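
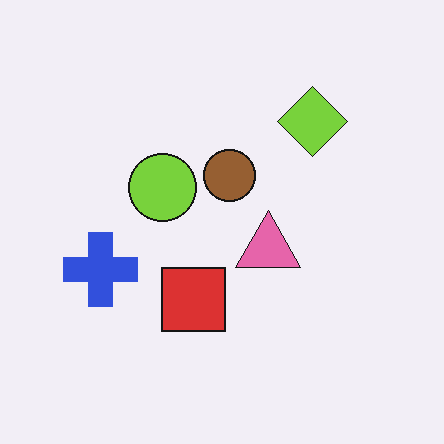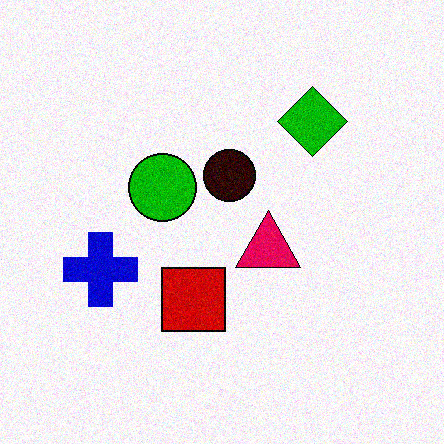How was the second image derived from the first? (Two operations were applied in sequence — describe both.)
It was boosted in contrast, then degraded with visible gaussian noise.

Tones are pushed away from mid-grey across the whole image — a global contrast change. Random speckle covers the whole image, including the flat background.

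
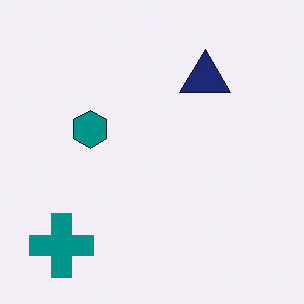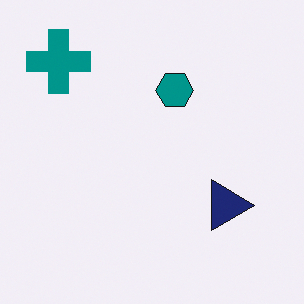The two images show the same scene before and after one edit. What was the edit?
The second image is the first rotated 90° clockwise.

The teal cross sits in the bottom-left of the first image and the top-left of the second — consistent with a whole-image 90° clockwise rotation.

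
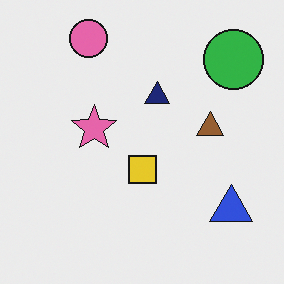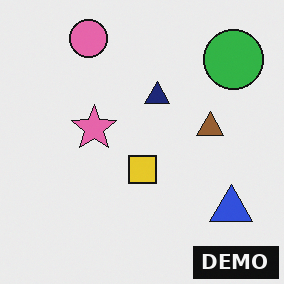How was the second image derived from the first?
It was watermarked with the text "DEMO" in the lower-right corner.

A dark label reading "DEMO" appears in the lower-right corner.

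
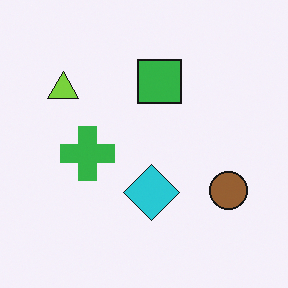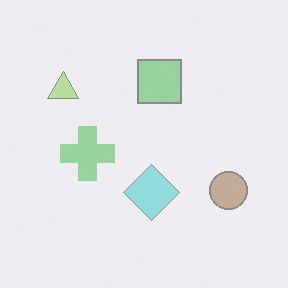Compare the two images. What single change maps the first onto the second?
Given much lower contrast.

Tones are pushed toward mid-grey across the whole image — a global contrast change.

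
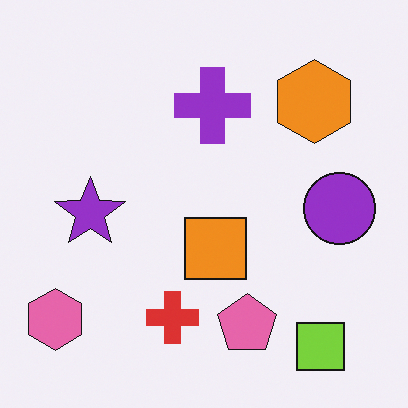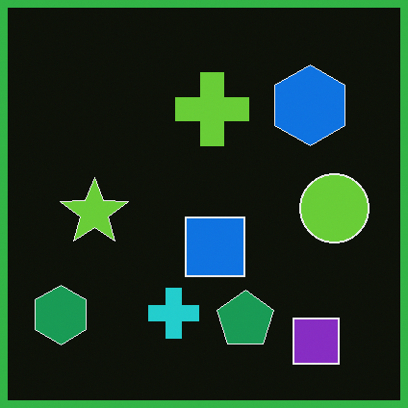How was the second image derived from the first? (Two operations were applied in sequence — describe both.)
This is the original image color-inverted (negative), then framed with a green border.

The light background has become dark and every shape's color is its complement — a photographic negative. A solid green frame runs around the edge of the second image, with the content slightly shrunk inside it.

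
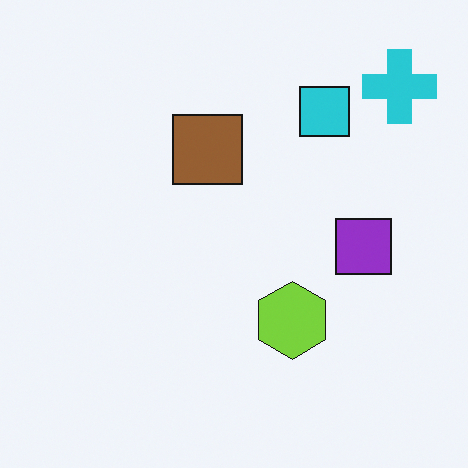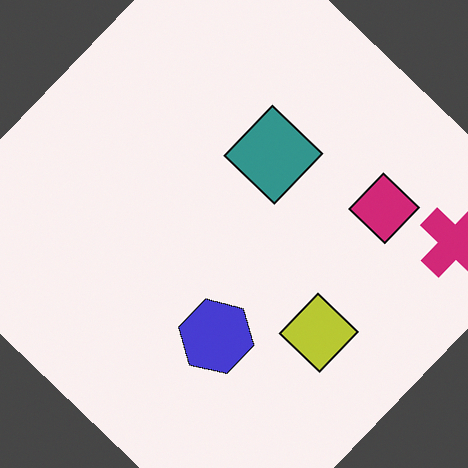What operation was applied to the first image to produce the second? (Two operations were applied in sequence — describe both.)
Rotated clockwise by a large amount — several tens of degrees, then hue-shifted through roughly a third of the color wheel.

Every shape is tilted by the same angle and the image corners show triangular fill wedges — a whole-image rotation by a non-right angle. Every shape's color has rotated by the same amount around the hue wheel — a uniform hue shift.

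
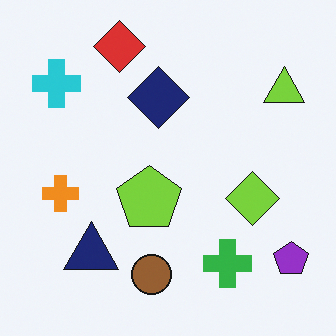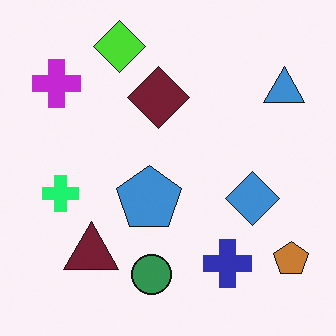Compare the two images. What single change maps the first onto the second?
The image was hue-shifted noticeably.

Every shape's color has rotated by the same amount around the hue wheel — a uniform hue shift.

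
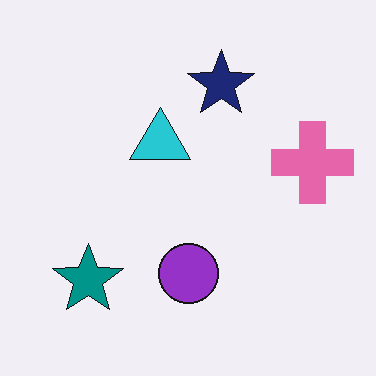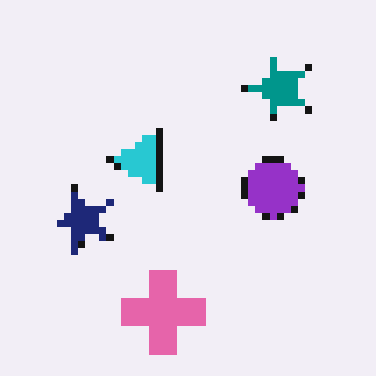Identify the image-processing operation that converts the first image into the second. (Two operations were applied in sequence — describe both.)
The second image is the first moderately pixelated, then transposed (reflected across the top-left ↔ bottom-right diagonal).

Shapes are reduced to large square blocks; fine edges and outlines are lost — a downscale-then-upscale (mosaic) effect. Shapes have swapped their row and column positions — what was in the top-right is now in the bottom-left — a diagonal reflection.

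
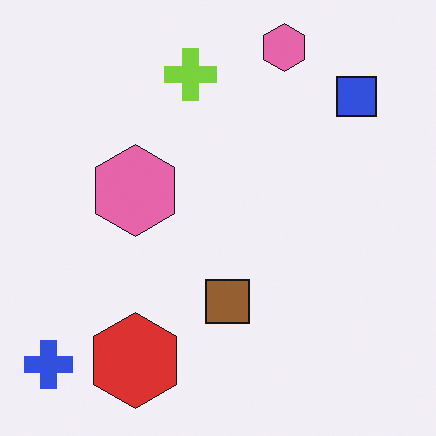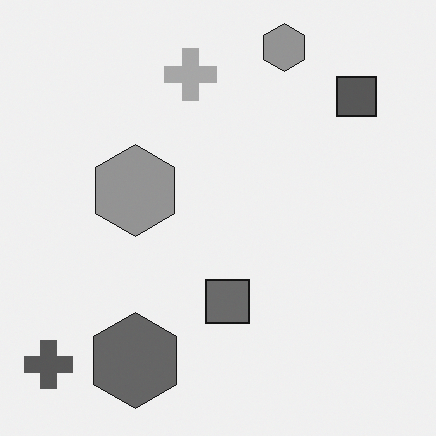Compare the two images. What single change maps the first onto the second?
This is the original image converted to grayscale.

All color is removed — every shape is now a shade of grey.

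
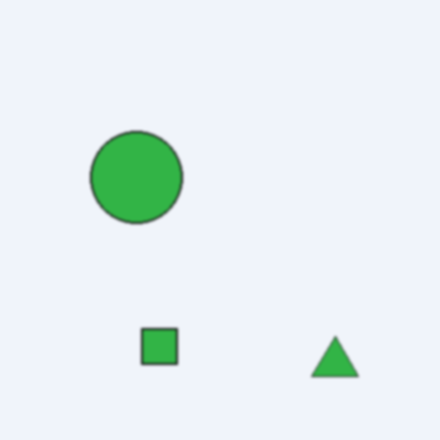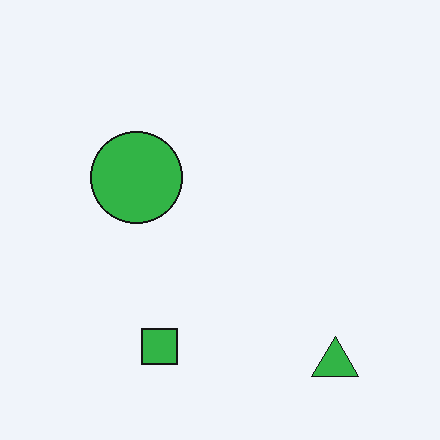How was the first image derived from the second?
The transformation is: given a subtle gaussian blur.

Shape edges and outlines are uniformly softened across the whole image.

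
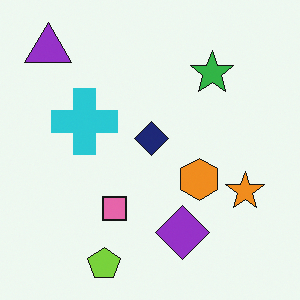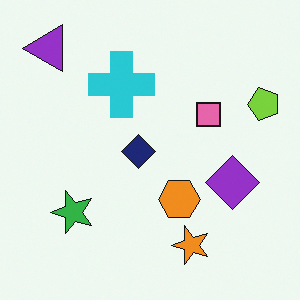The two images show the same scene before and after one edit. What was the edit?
The second image is the first transposed (reflected across the top-left ↔ bottom-right diagonal).

Shapes have swapped their row and column positions — what was in the top-right is now in the bottom-left — a diagonal reflection.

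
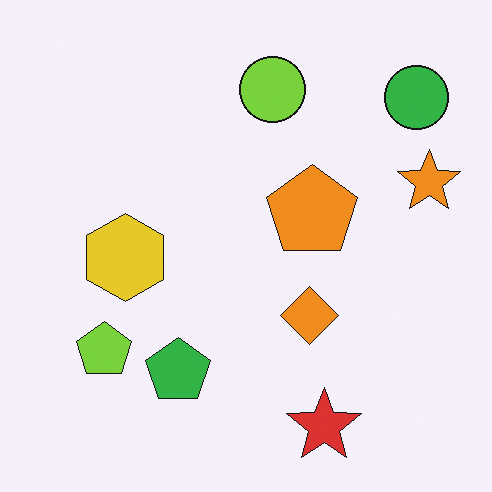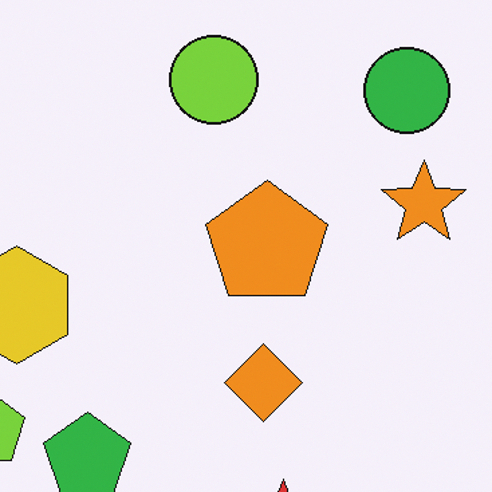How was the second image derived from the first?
Cropped slightly and scaled back up.

The visible shapes are larger and the field of view is narrower; shapes near the original edges may be partly or wholly outside the frame — a crop-and-rescale.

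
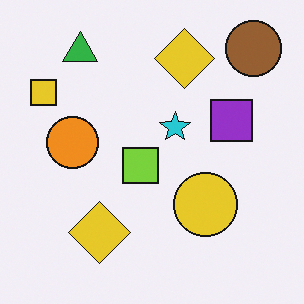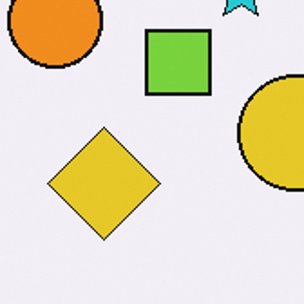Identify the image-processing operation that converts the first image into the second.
The transformation is: cropped tightly and scaled back up.

The visible shapes are larger and the field of view is narrower; shapes near the original edges may be partly or wholly outside the frame — a crop-and-rescale.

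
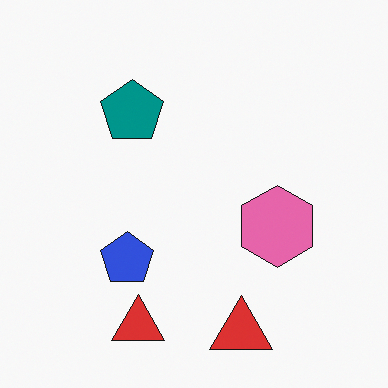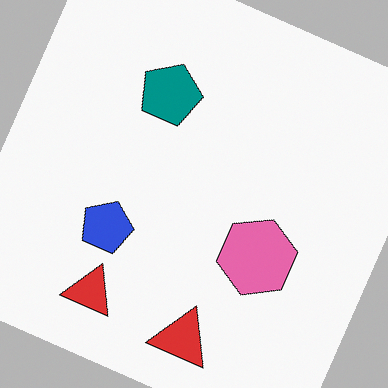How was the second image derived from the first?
It was rotated clockwise by a clearly visible amount.

Every shape is tilted by the same angle and the image corners show triangular fill wedges — a whole-image rotation by a non-right angle.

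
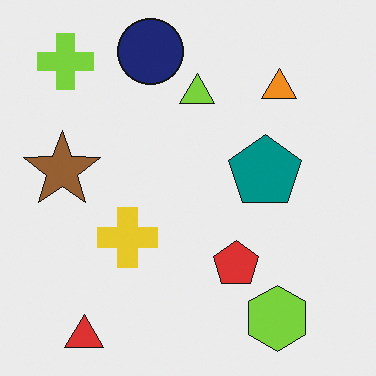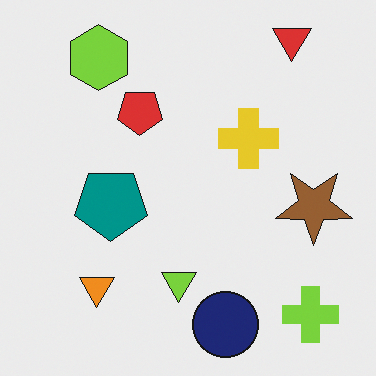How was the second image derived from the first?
It was rotated 180°.

The red triangle sits in the bottom-left of the first image and the top-right of the second — consistent with a whole-image 180° rotation.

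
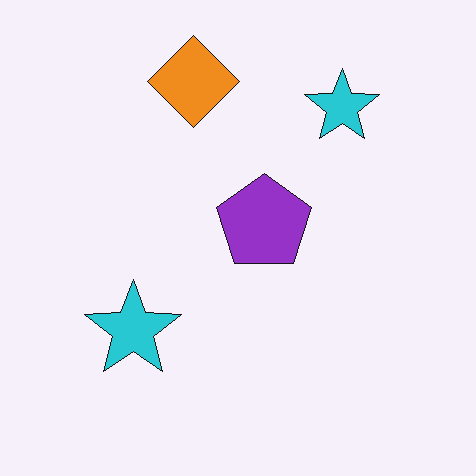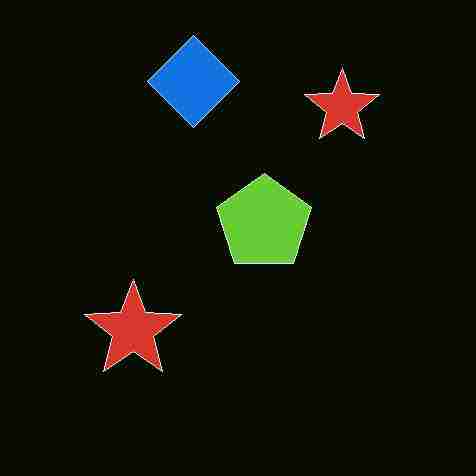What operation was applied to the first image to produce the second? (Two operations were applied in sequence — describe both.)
It was heavily JPEG-compressed with obvious blocking artifacts, then color-inverted (negative).

Blocky 8×8 compression artifacts appear around shape edges and the flat background shows ringing — characteristic JPEG degradation. The light background has become dark and every shape's color is its complement — a photographic negative.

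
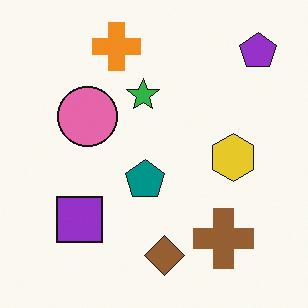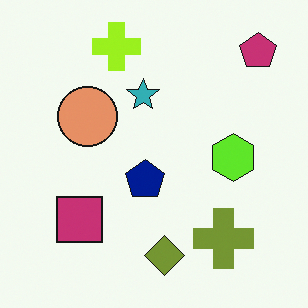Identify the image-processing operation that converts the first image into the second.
The transformation is: hue-shifted by a small amount.

Every shape's color has rotated by the same amount around the hue wheel — a uniform hue shift.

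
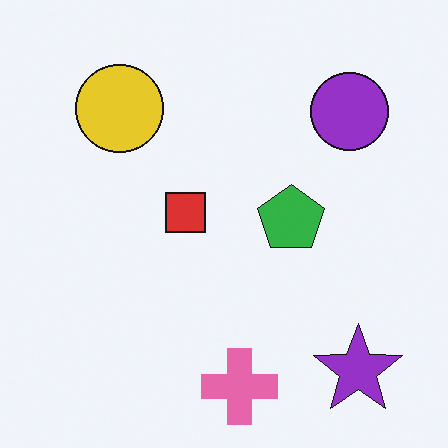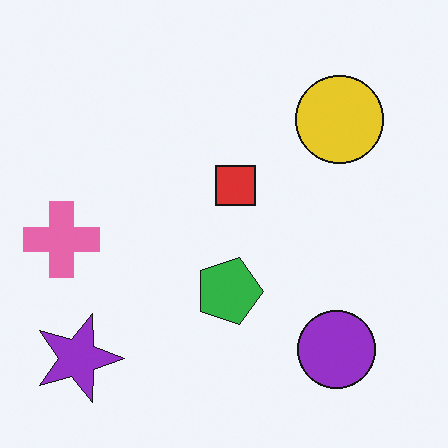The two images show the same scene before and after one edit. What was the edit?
It was rotated 90° clockwise.

The purple star sits in the bottom-right of the first image and the bottom-left of the second — consistent with a whole-image 90° clockwise rotation.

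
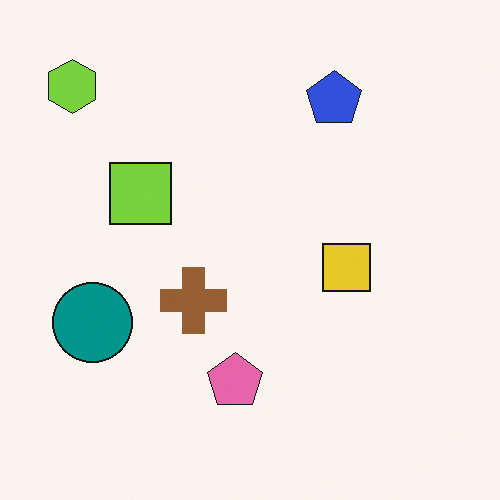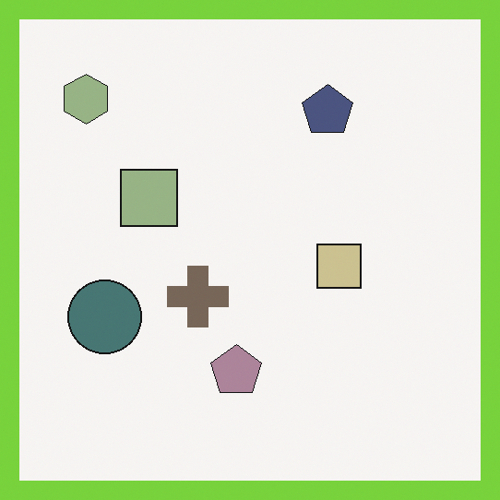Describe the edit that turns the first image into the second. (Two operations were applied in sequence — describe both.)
The second image is the first heavily desaturated, then framed with a lime border.

All colors are more muted and greyish — a global saturation change. A solid lime frame runs around the edge of the second image, with the content slightly shrunk inside it.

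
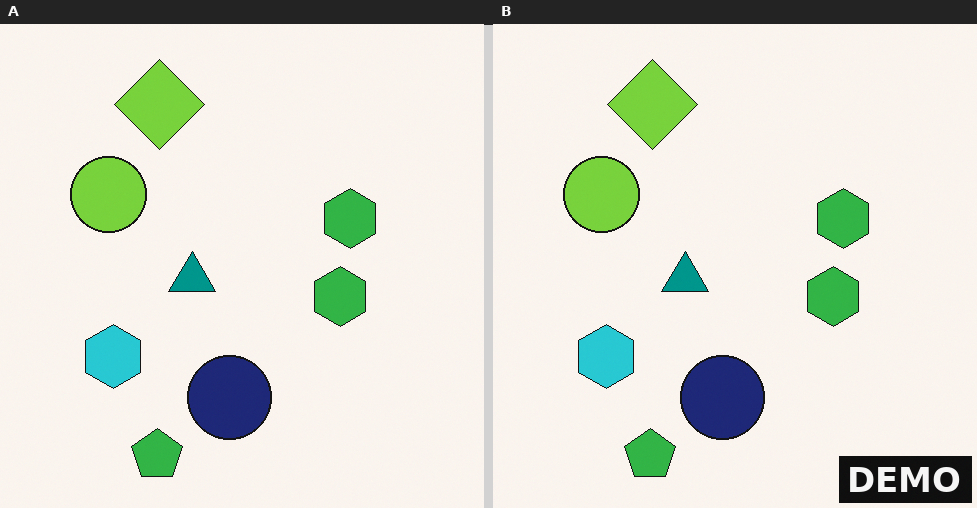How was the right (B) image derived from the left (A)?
It was watermarked with the text "DEMO" in the lower-right corner.

A dark label reading "DEMO" appears in the lower-right corner.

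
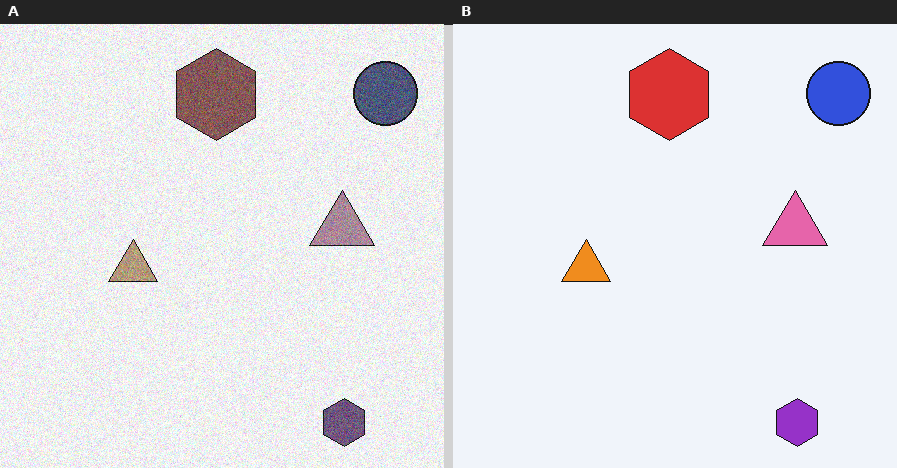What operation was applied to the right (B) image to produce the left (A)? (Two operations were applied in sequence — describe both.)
The transformation is: made much more muted (saturation change), then degraded with visible gaussian noise.

All colors are more muted and greyish — a global saturation change. Random speckle covers the whole image, including the flat background.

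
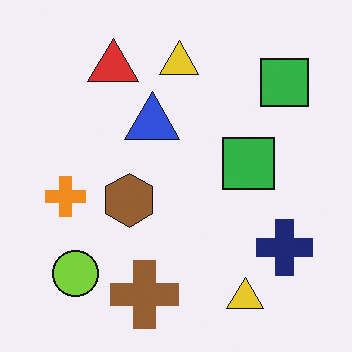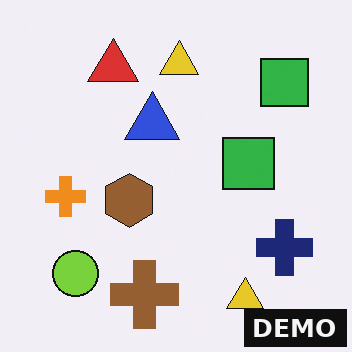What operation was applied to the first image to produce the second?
This is the original image watermarked with the text "DEMO" in the lower-right corner.

A dark label reading "DEMO" appears in the lower-right corner.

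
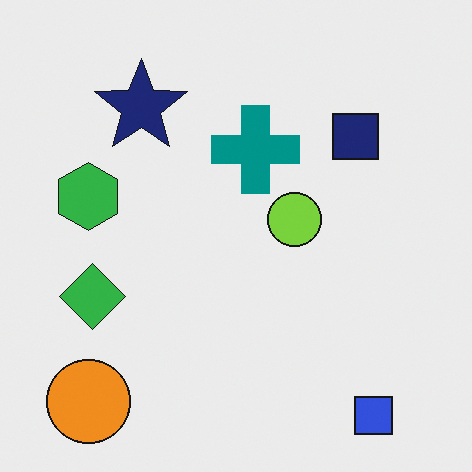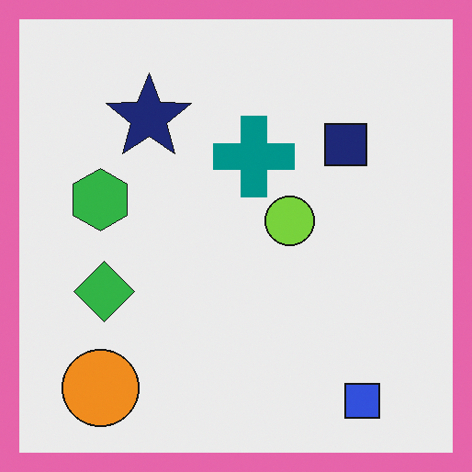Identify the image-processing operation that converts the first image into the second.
It was framed with a pink border.

A solid pink frame runs around the edge of the second image, with the content slightly shrunk inside it.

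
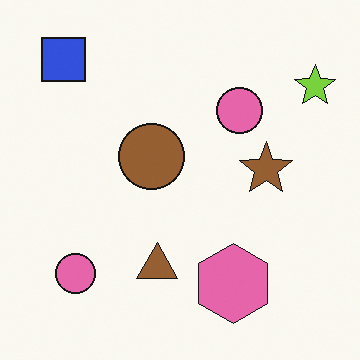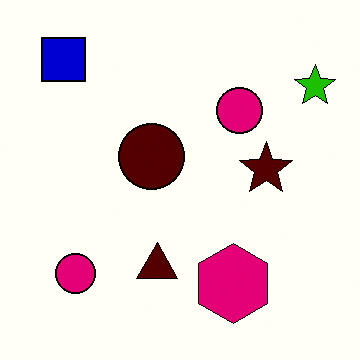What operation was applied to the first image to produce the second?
The image was boosted in contrast.

Tones are pushed away from mid-grey across the whole image — a global contrast change.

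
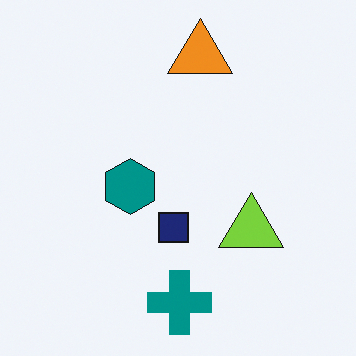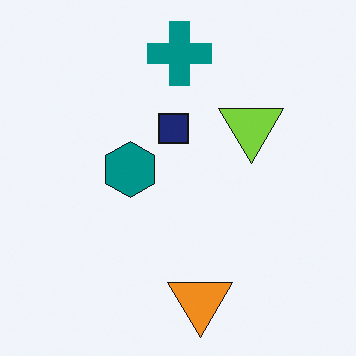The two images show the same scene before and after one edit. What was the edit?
The transformation is: flipped vertically (top ↔ bottom).

The teal cross is in the bottom of the first image and the top of the second — shapes on opposite sides of the horizontal midline have swapped in a mirror flip.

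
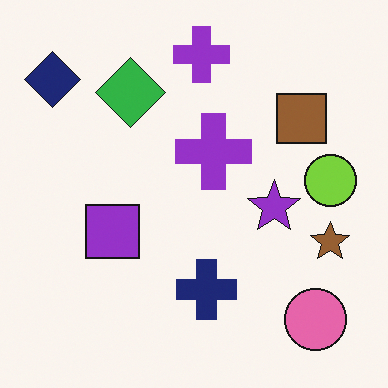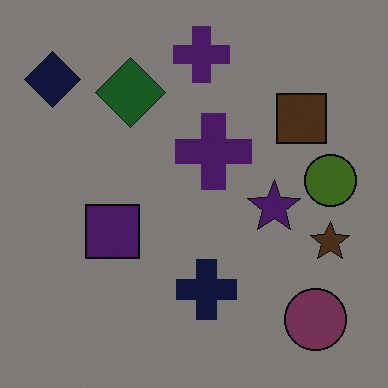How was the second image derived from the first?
The transformation is: noticeably darkened.

Every pixel — background and shapes alike — is uniformly darkened.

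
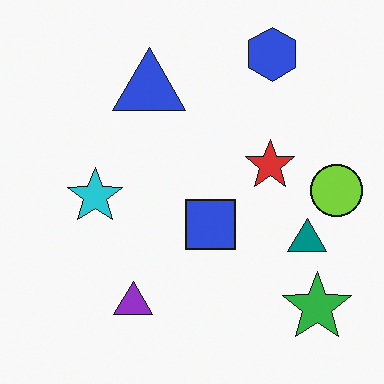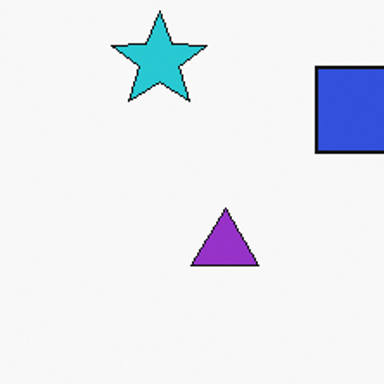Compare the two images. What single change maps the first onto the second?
The image was cropped tightly and scaled back up.

The visible shapes are larger and the field of view is narrower; shapes near the original edges may be partly or wholly outside the frame — a crop-and-rescale.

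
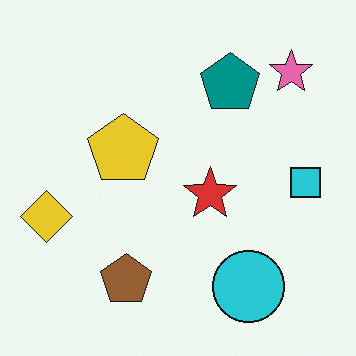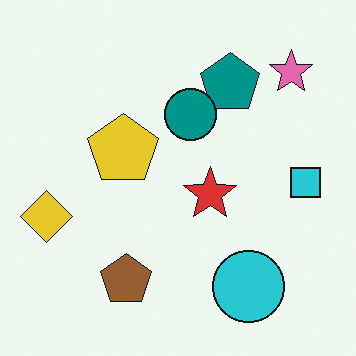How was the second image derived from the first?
It was overlaid with an additional teal circle.

A teal circle appears in the second image that is absent from the first.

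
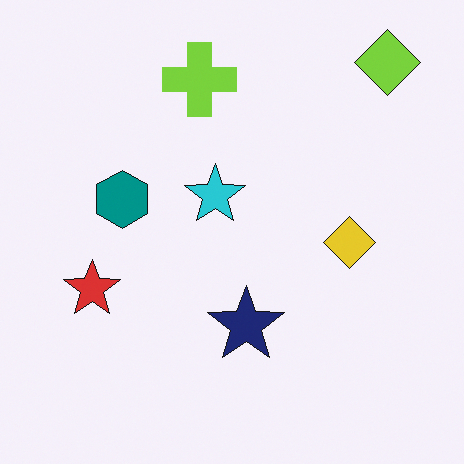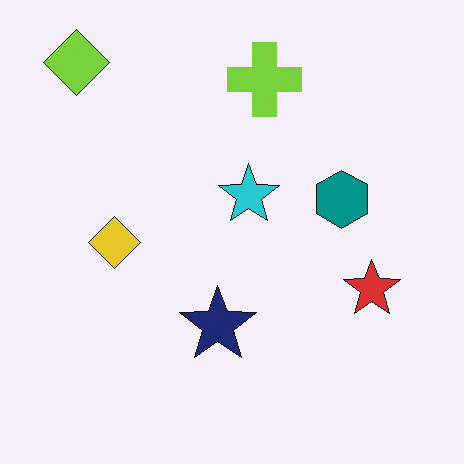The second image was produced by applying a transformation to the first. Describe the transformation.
This is the original image flipped horizontally (left ↔ right).

The lime diamond is in the top-right of the first image and the top-left of the second — shapes on opposite sides of the vertical midline have swapped in a mirror flip.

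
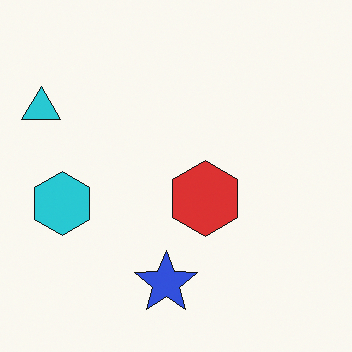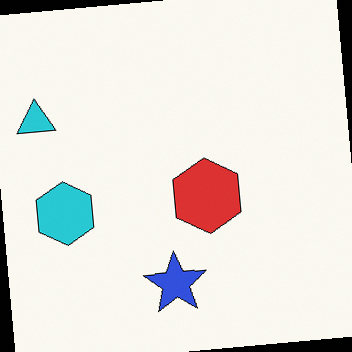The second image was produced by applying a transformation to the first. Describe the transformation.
This is the original image rotated counter-clockwise by a few degrees.

Every shape is tilted by the same angle and the image corners show triangular fill wedges — a whole-image rotation by a non-right angle.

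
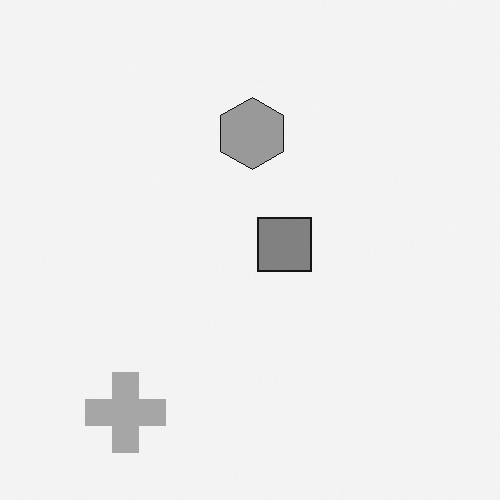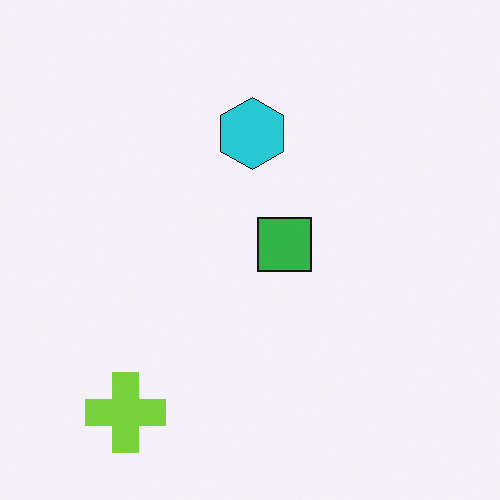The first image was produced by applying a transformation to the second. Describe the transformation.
The image was converted to grayscale.

All color is removed — every shape is now a shade of grey.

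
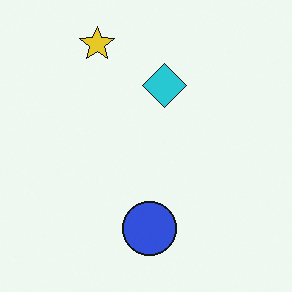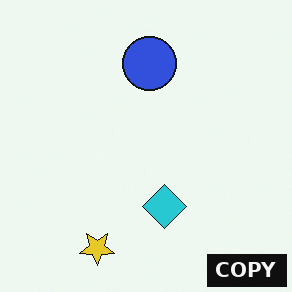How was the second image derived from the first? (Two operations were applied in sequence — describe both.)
This is the original image flipped vertically (top ↔ bottom), then watermarked with the text "COPY" in the lower-right corner.

The yellow star is in the top-left of the first image and the bottom-left of the second — shapes on opposite sides of the horizontal midline have swapped in a mirror flip. A dark label reading "COPY" appears in the lower-right corner.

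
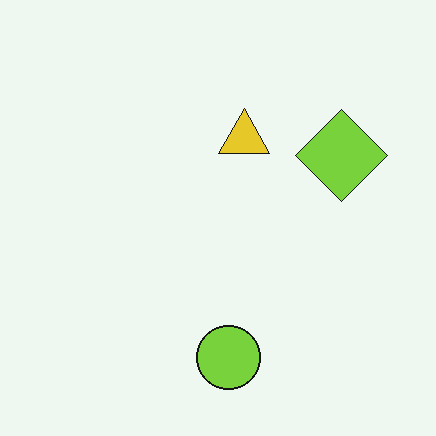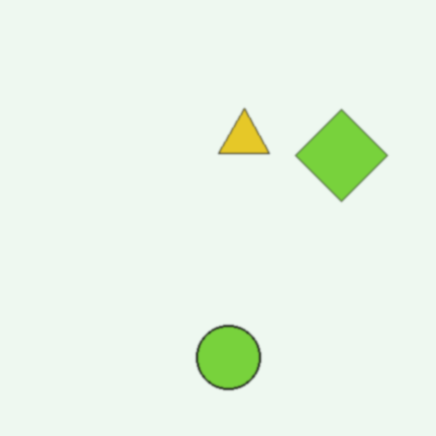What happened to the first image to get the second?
The image was slightly softened.

Shape edges and outlines are uniformly softened across the whole image.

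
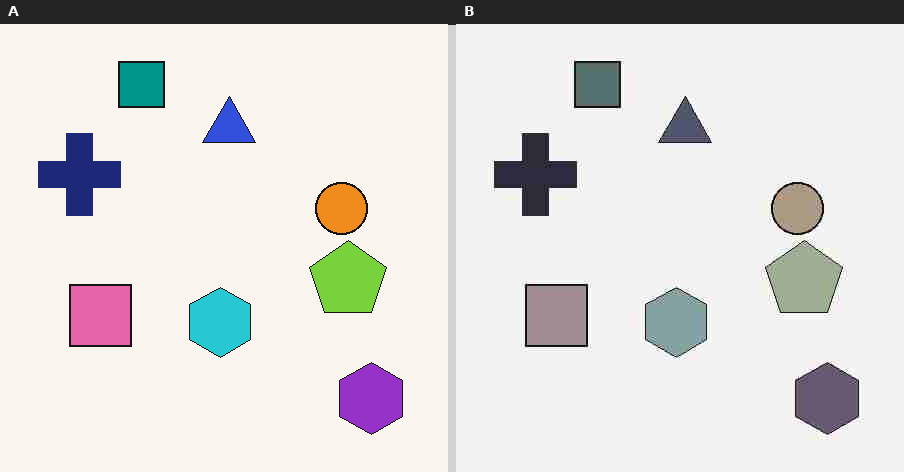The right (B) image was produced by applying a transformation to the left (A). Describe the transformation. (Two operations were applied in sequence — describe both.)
The transformation is: heavily desaturated, then heavily JPEG-compressed with obvious blocking artifacts.

All colors are more muted and greyish — a global saturation change. Blocky 8×8 compression artifacts appear around shape edges and the flat background shows ringing — characteristic JPEG degradation.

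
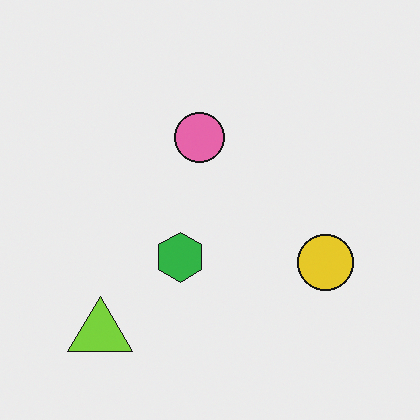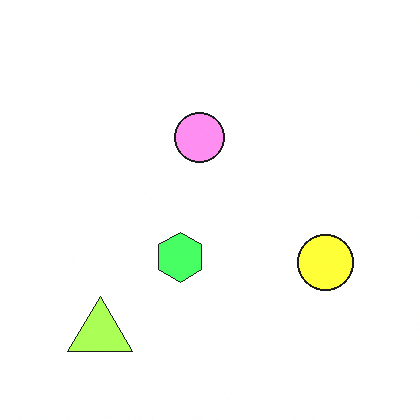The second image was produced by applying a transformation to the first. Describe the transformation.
The second image is the first noticeably brightened.

Every pixel — background and shapes alike — is uniformly brightened.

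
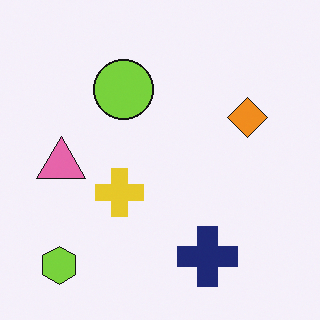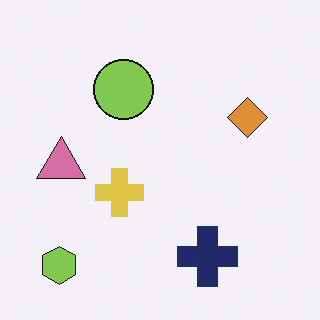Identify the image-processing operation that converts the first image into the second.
The transformation is: slightly desaturated.

All colors are more muted and greyish — a global saturation change.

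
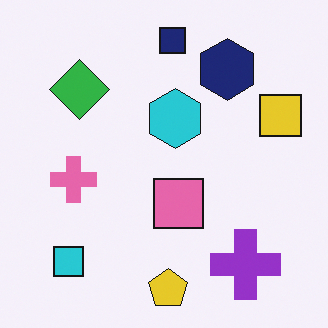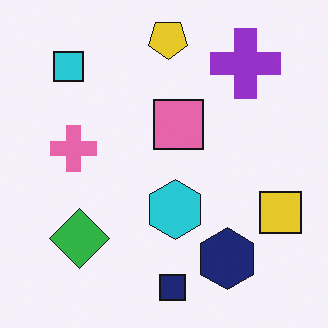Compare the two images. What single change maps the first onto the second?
The second image is the first flipped vertically (top ↔ bottom).

The yellow pentagon is in the bottom of the first image and the top of the second — shapes on opposite sides of the horizontal midline have swapped in a mirror flip.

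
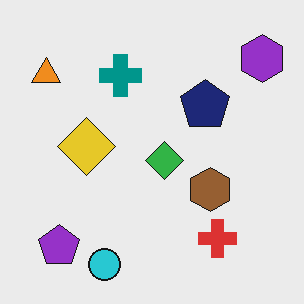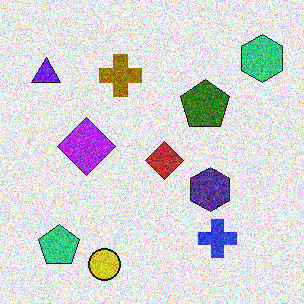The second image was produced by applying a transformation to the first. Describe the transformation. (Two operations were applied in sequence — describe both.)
The image was hue-shifted through roughly half the color wheel, then degraded with strong gaussian noise.

Every shape's color has rotated by the same amount around the hue wheel — a uniform hue shift. Random speckle covers the whole image, including the flat background.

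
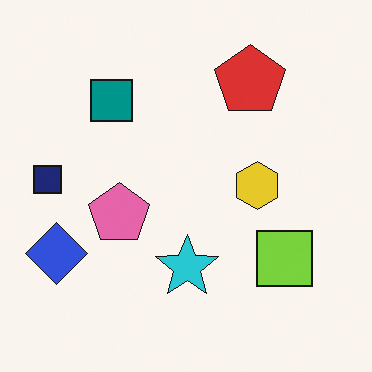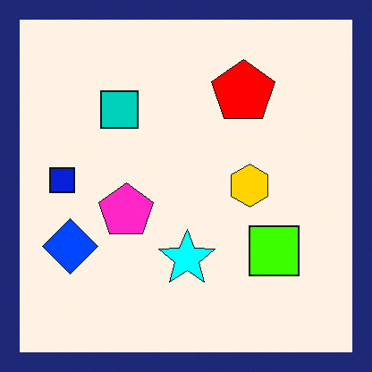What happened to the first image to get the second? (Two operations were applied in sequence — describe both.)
The second image is the first heavily oversaturated, then framed with a navy border.

All colors are more vivid — a global saturation change. A solid navy frame runs around the edge of the second image, with the content slightly shrunk inside it.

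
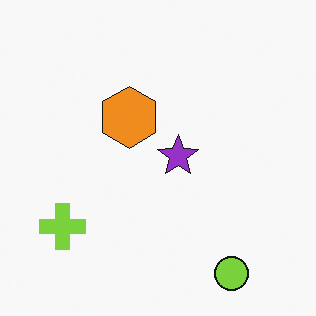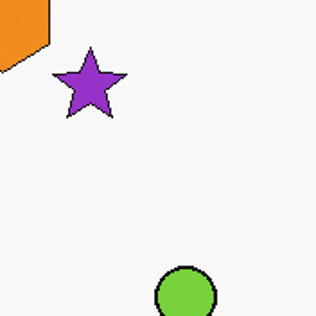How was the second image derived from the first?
The second image is the first cropped to a noticeably smaller region and rescaled.

The visible shapes are larger and the field of view is narrower; shapes near the original edges may be partly or wholly outside the frame — a crop-and-rescale.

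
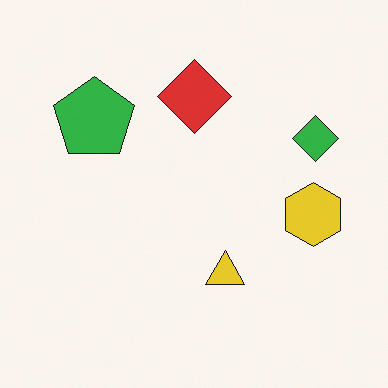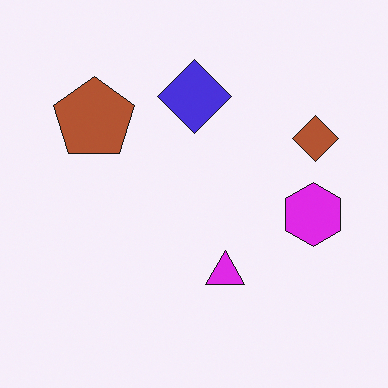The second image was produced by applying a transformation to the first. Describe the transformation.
The second image is the first hue-shifted by a large amount.

Every shape's color has rotated by the same amount around the hue wheel — a uniform hue shift.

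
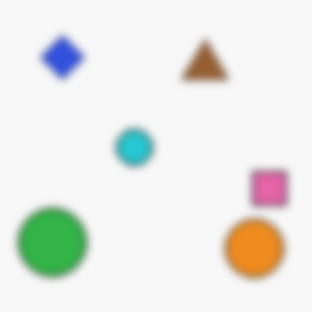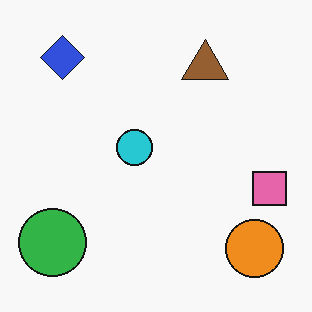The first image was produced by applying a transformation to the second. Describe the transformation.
It was moderately blurred.

Shape edges and outlines are uniformly softened across the whole image.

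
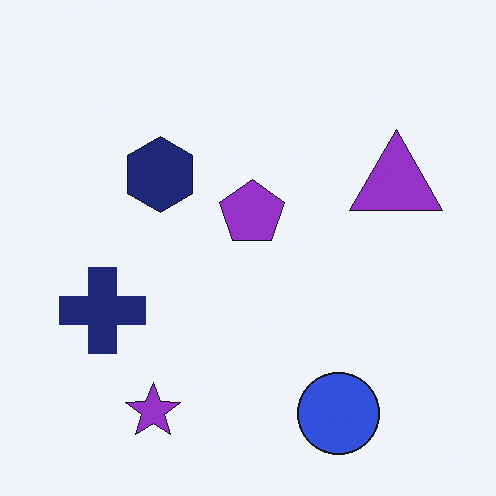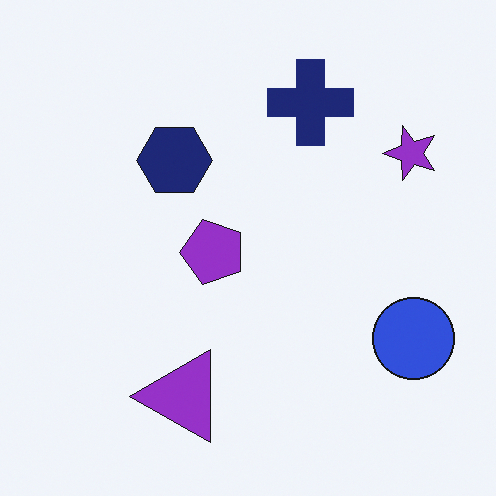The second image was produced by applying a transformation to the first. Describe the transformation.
It was transposed (reflected across the top-left ↔ bottom-right diagonal).

Shapes have swapped their row and column positions — what was in the top-right is now in the bottom-left — a diagonal reflection.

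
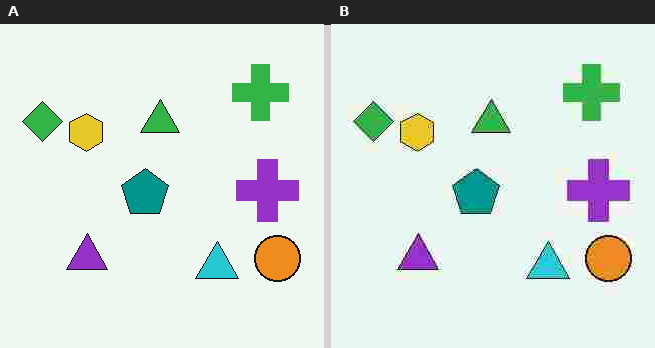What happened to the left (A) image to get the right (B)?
The transformation is: degraded with heavy JPEG compression.

Blocky 8×8 compression artifacts appear around shape edges and the flat background shows ringing — characteristic JPEG degradation.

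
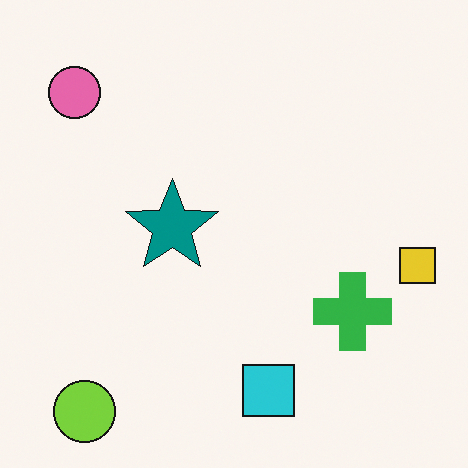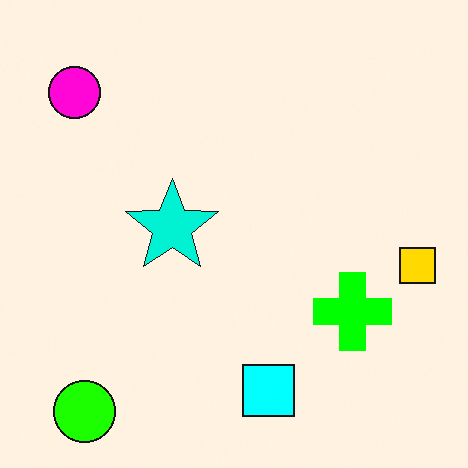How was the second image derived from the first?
It was heavily oversaturated.

All colors are more vivid — a global saturation change.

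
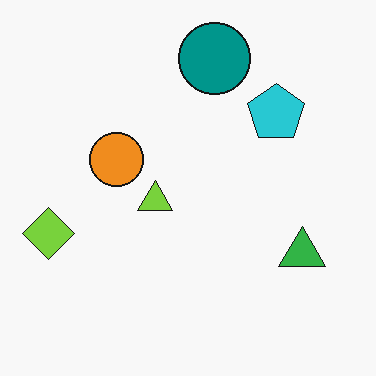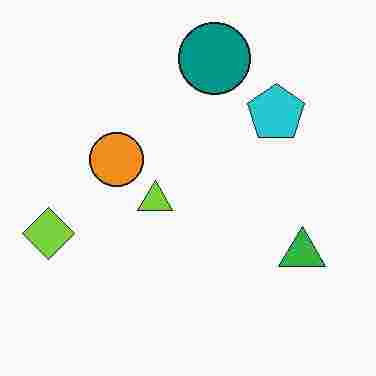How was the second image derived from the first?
The image was heavily JPEG-compressed with obvious blocking artifacts.

Blocky 8×8 compression artifacts appear around shape edges and the flat background shows ringing — characteristic JPEG degradation.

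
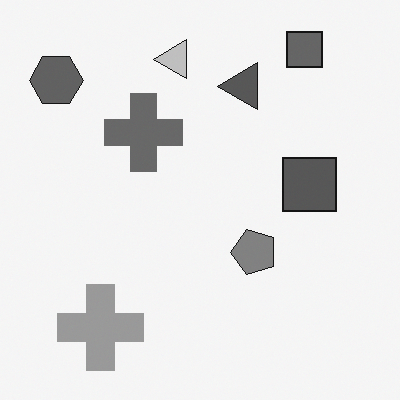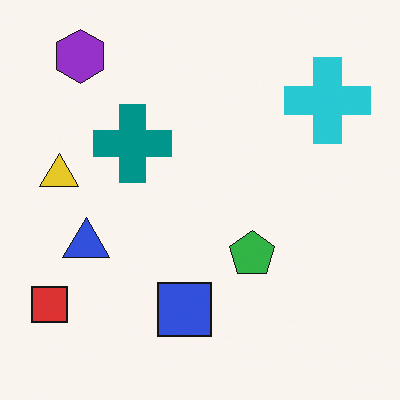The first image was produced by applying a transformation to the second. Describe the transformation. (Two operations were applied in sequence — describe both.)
The first image is the second transposed (reflected across the top-left ↔ bottom-right diagonal), then converted to grayscale.

Shapes have swapped their row and column positions — what was in the top-right is now in the bottom-left — a diagonal reflection. All color is removed — every shape is now a shade of grey.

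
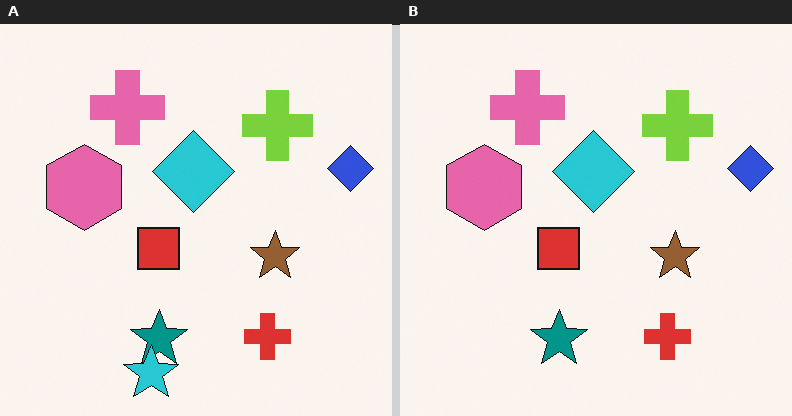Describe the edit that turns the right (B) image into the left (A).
Overlaid with an additional cyan star.

A cyan star appears in the left (A) image that is absent from the right (B).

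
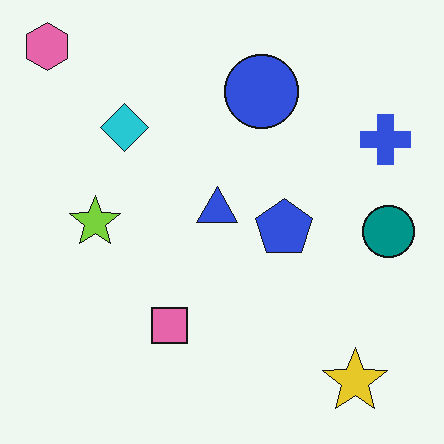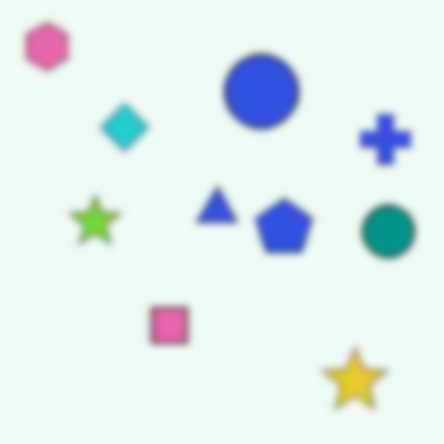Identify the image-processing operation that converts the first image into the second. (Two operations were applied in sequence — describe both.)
The transformation is: heavily JPEG-compressed with obvious blocking artifacts, then noticeably gaussian-blurred.

Blocky 8×8 compression artifacts appear around shape edges and the flat background shows ringing — characteristic JPEG degradation. Shape edges and outlines are uniformly softened across the whole image.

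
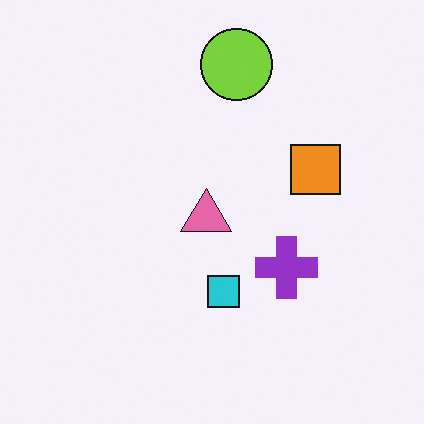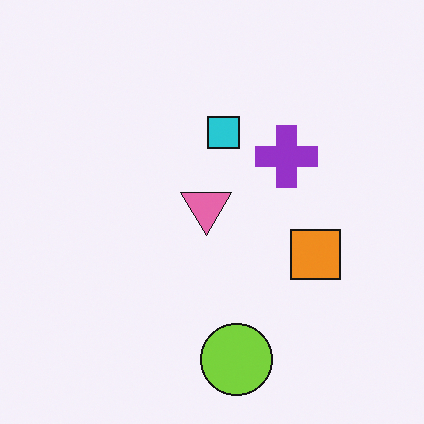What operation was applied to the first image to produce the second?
It was flipped vertically (top ↔ bottom).

The lime circle is in the top of the first image and the bottom of the second — shapes on opposite sides of the horizontal midline have swapped in a mirror flip.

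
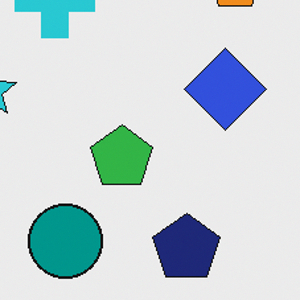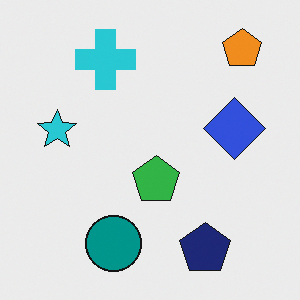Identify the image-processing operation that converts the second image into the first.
The first image is the second cropped slightly and scaled back up.

The visible shapes are larger and the field of view is narrower; shapes near the original edges may be partly or wholly outside the frame — a crop-and-rescale.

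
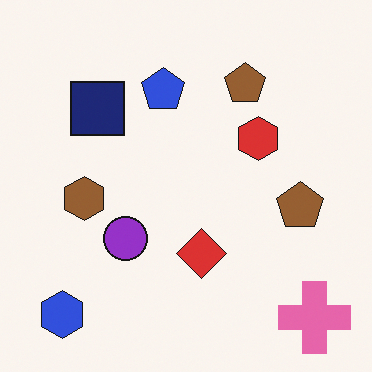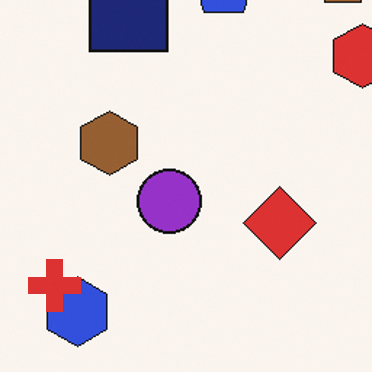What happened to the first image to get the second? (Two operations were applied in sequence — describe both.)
This is the original image cropped to a modestly smaller region and rescaled, then overlaid with an additional red cross.

The visible shapes are larger and the field of view is narrower; shapes near the original edges may be partly or wholly outside the frame — a crop-and-rescale. A red cross appears in the second image that is absent from the first.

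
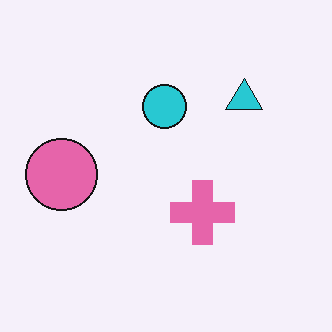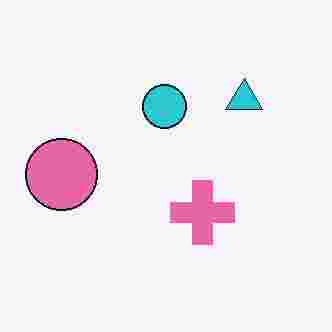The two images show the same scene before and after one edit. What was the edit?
It was heavily JPEG-compressed with obvious blocking artifacts.

Blocky 8×8 compression artifacts appear around shape edges and the flat background shows ringing — characteristic JPEG degradation.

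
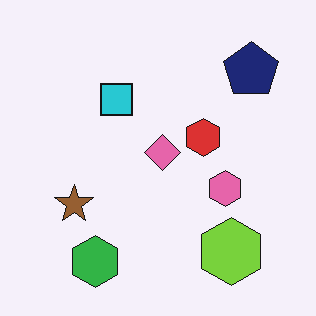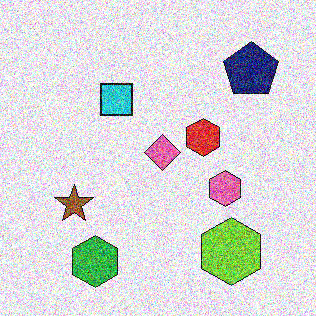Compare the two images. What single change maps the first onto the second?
Degraded with strong gaussian noise.

Random speckle covers the whole image, including the flat background.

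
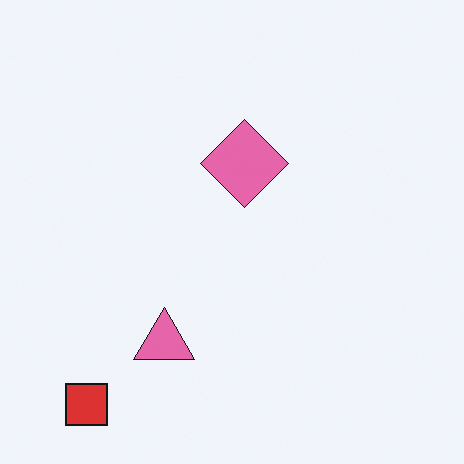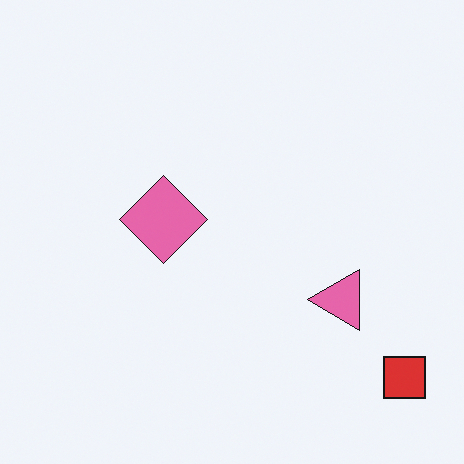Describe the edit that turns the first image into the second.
Rotated 90° counter-clockwise.

The red square sits in the bottom-left of the first image and the bottom-right of the second — consistent with a whole-image 90° counter-clockwise rotation.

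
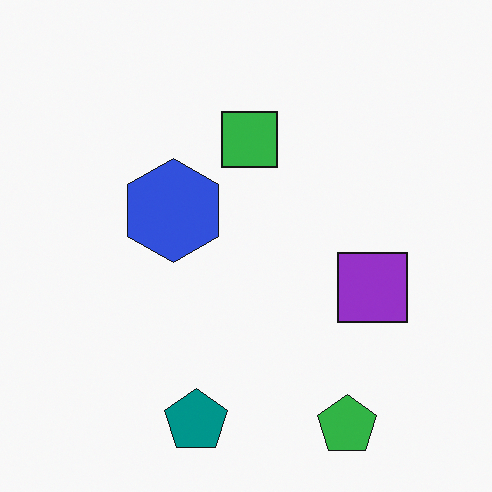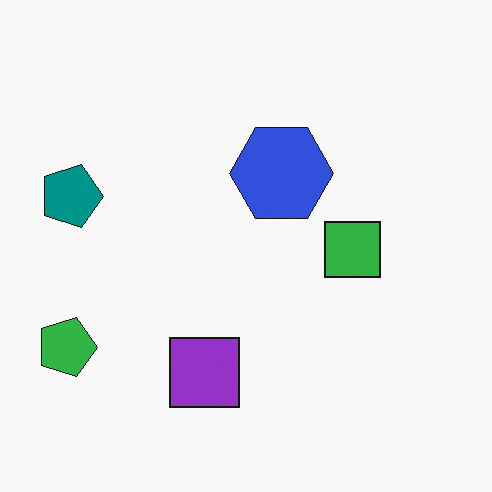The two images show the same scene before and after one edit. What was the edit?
The second image is the first rotated 90° clockwise.

The green pentagon sits in the bottom-right of the first image and the bottom-left of the second — consistent with a whole-image 90° clockwise rotation.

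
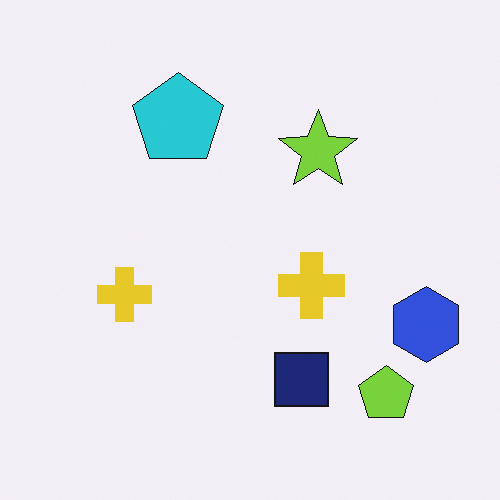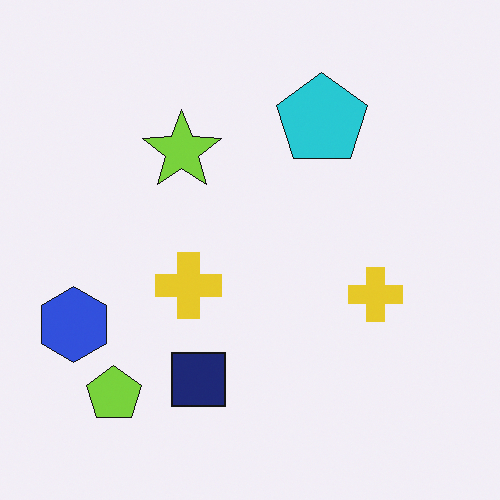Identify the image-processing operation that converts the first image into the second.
The transformation is: flipped horizontally (left ↔ right).

The blue hexagon is in the right of the first image and the left of the second — shapes on opposite sides of the vertical midline have swapped in a mirror flip.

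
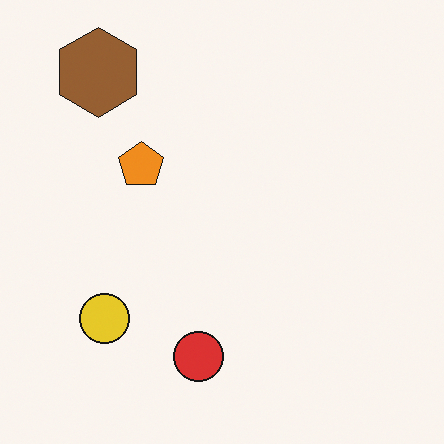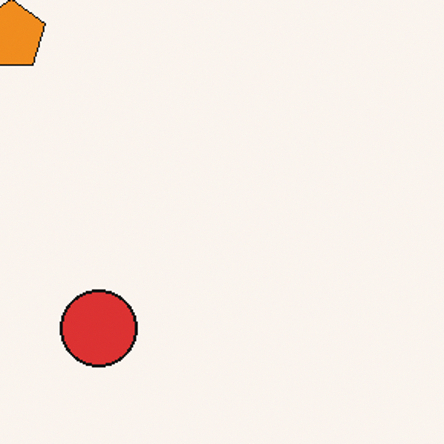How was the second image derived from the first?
The image was cropped to a modestly smaller region and rescaled.

The visible shapes are larger and the field of view is narrower; shapes near the original edges may be partly or wholly outside the frame — a crop-and-rescale.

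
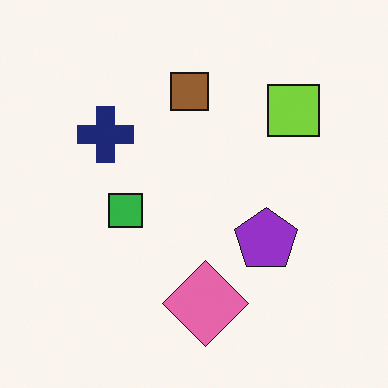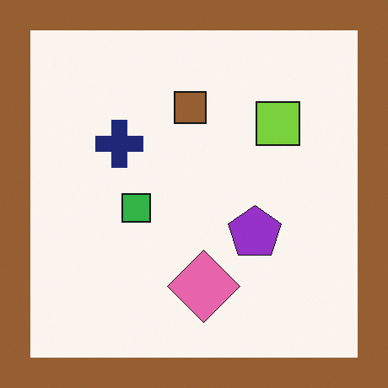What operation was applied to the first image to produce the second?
This is the original image framed with a brown border.

A solid brown frame runs around the edge of the second image, with the content slightly shrunk inside it.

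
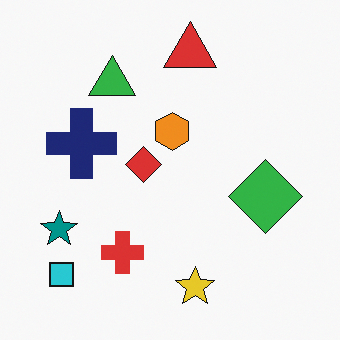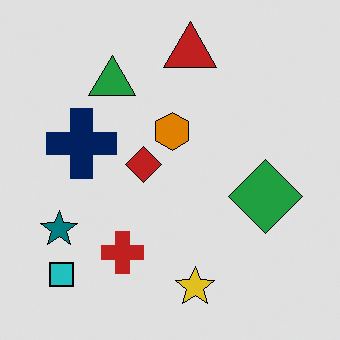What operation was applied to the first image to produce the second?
The transformation is: moderately posterized.

Each flat color has snapped to a coarser quantized level — most visibly, the near-white background has dropped to a flat grey.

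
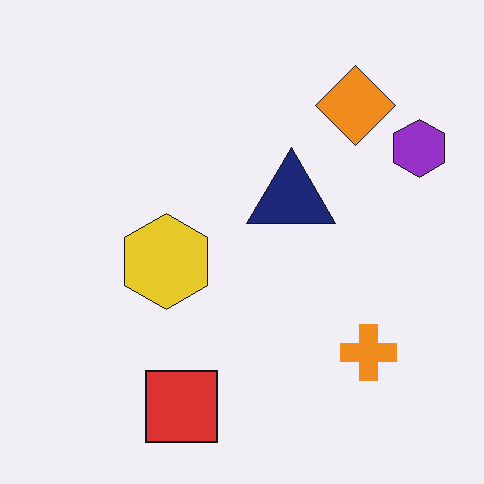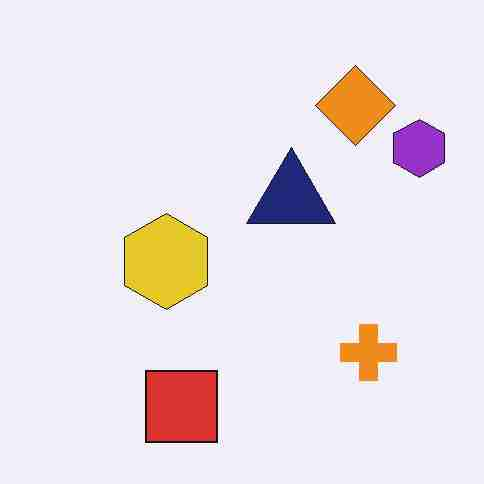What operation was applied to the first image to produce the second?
The image was heavily JPEG-compressed with obvious blocking artifacts.

Blocky 8×8 compression artifacts appear around shape edges and the flat background shows ringing — characteristic JPEG degradation.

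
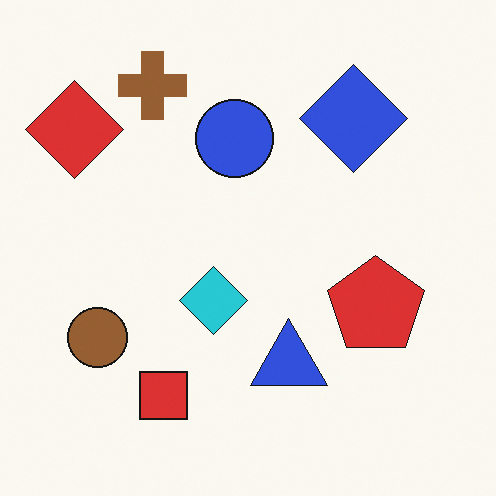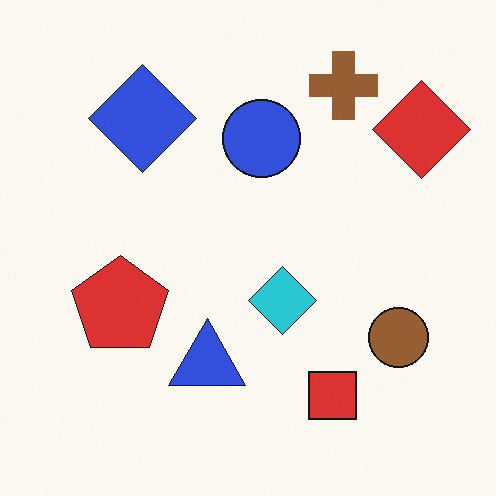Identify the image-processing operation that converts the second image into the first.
This is the original image flipped horizontally (left ↔ right).

The red diamond is in the top-right of the second image and the top-left of the first — shapes on opposite sides of the vertical midline have swapped in a mirror flip.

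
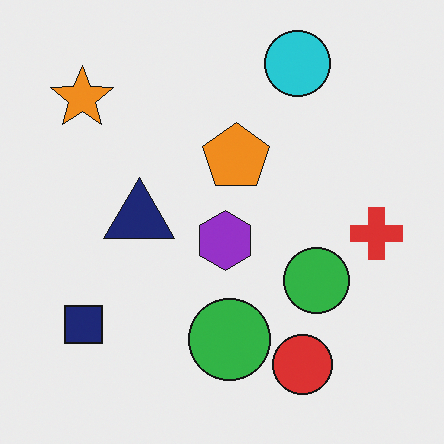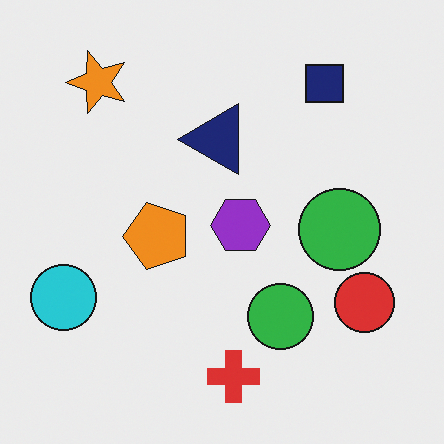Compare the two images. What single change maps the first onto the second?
The second image is the first transposed (reflected across the top-left ↔ bottom-right diagonal).

Shapes have swapped their row and column positions — what was in the top-right is now in the bottom-left — a diagonal reflection.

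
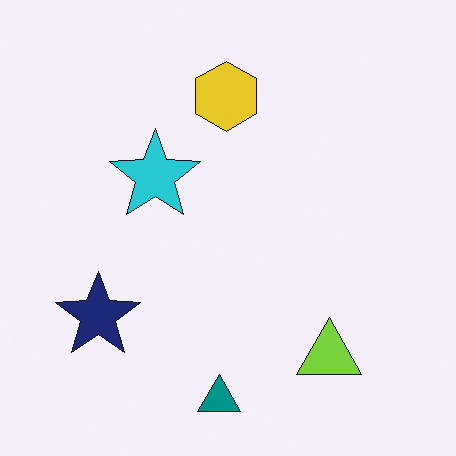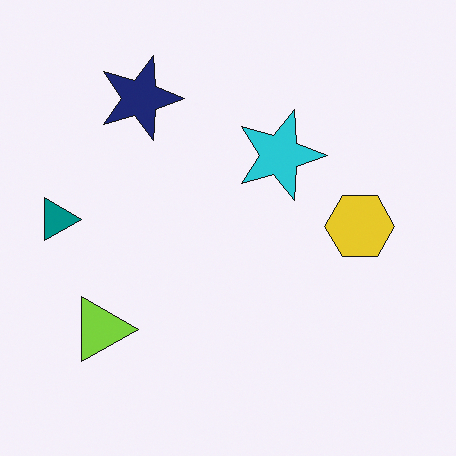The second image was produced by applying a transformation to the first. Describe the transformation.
This is the original image rotated 90° clockwise.

The teal triangle sits in the bottom of the first image and the left of the second — consistent with a whole-image 90° clockwise rotation.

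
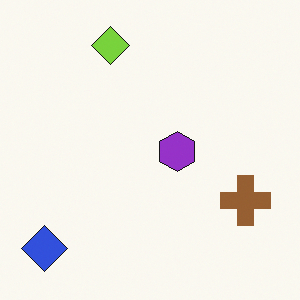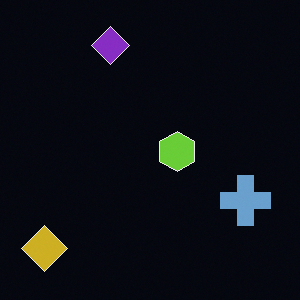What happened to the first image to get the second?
It was color-inverted (negative).

The light background has become dark and every shape's color is its complement — a photographic negative.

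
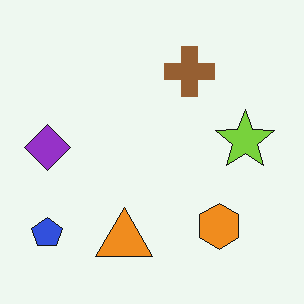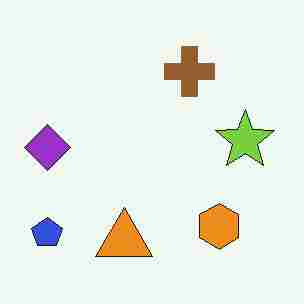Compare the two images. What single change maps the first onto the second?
The transformation is: heavily JPEG-compressed with obvious blocking artifacts.

Blocky 8×8 compression artifacts appear around shape edges and the flat background shows ringing — characteristic JPEG degradation.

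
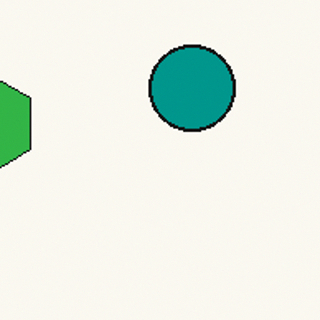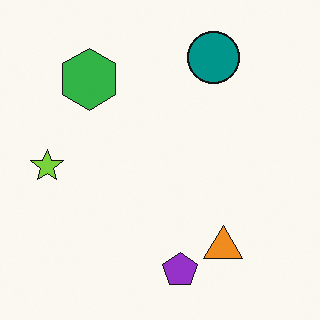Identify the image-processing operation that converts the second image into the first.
It was cropped to a noticeably smaller region and rescaled.

The visible shapes are larger and the field of view is narrower; shapes near the original edges may be partly or wholly outside the frame — a crop-and-rescale.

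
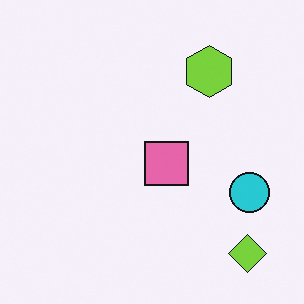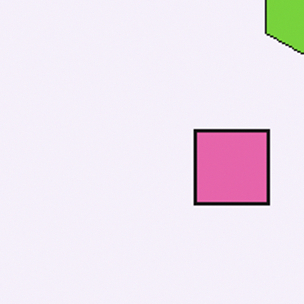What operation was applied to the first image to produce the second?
Cropped tightly and scaled back up.

The visible shapes are larger and the field of view is narrower; shapes near the original edges may be partly or wholly outside the frame — a crop-and-rescale.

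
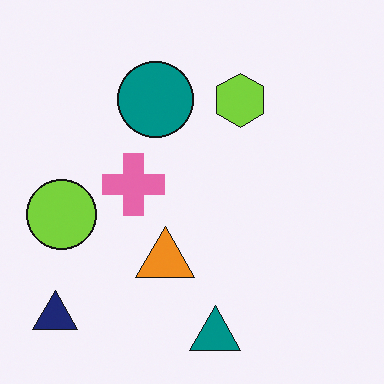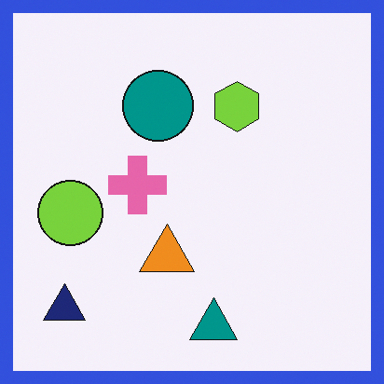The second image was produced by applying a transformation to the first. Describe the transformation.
This is the original image framed with a blue border.

A solid blue frame runs around the edge of the second image, with the content slightly shrunk inside it.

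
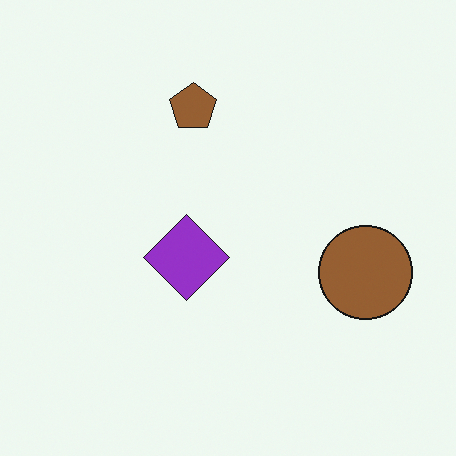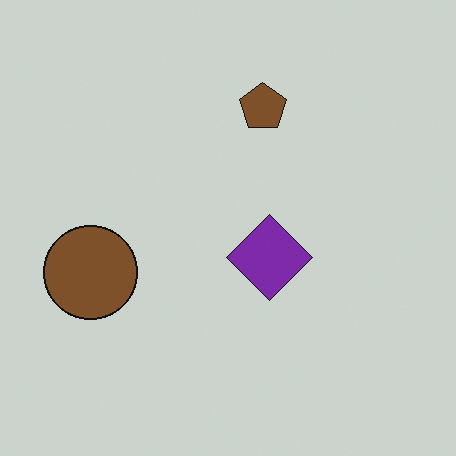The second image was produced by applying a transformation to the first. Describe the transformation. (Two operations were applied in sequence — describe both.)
Flipped horizontally (left ↔ right), then darkened a little.

The brown circle is in the right of the first image and the left of the second — shapes on opposite sides of the vertical midline have swapped in a mirror flip. Every pixel — background and shapes alike — is uniformly darkened.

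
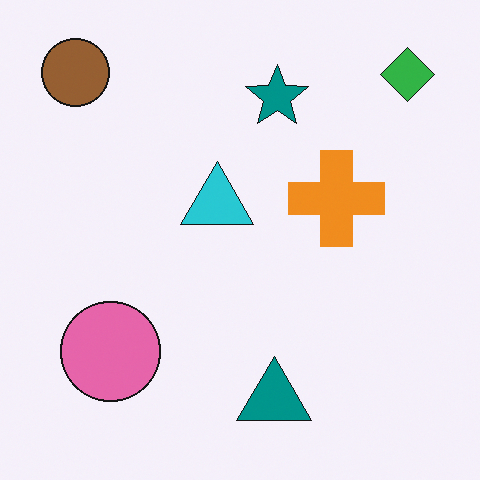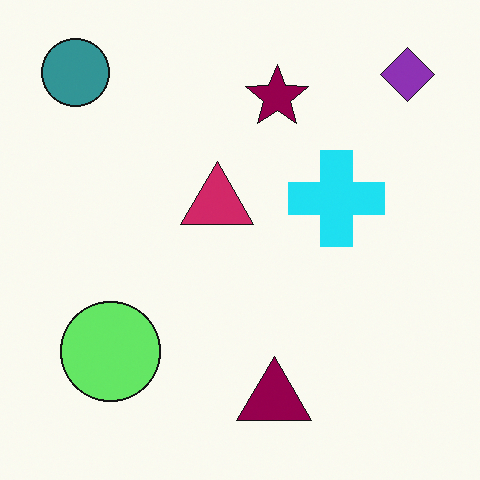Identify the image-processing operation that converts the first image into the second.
This is the original image hue-shifted by a moderate amount.

Every shape's color has rotated by the same amount around the hue wheel — a uniform hue shift.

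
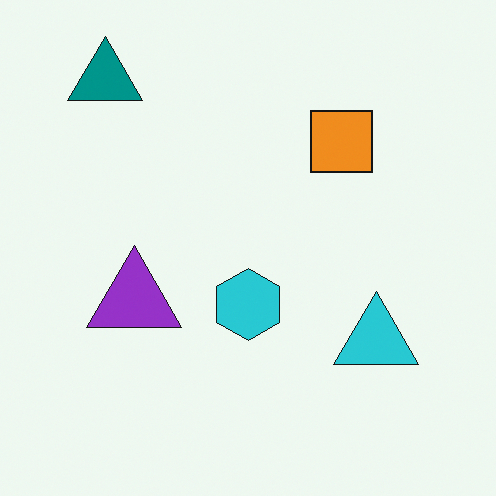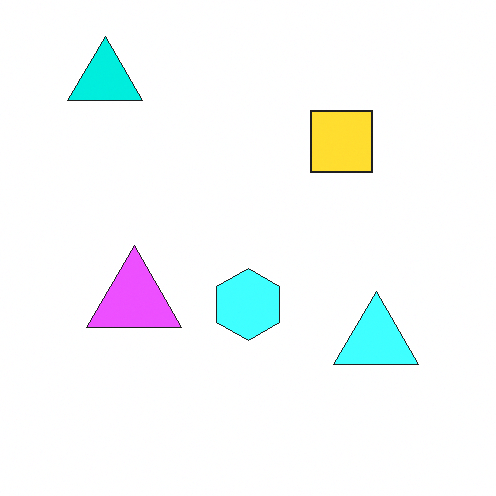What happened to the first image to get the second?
The second image is the first substantially brightened.

Every pixel — background and shapes alike — is uniformly brightened.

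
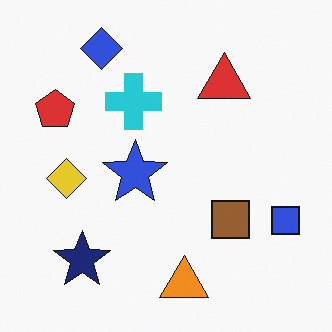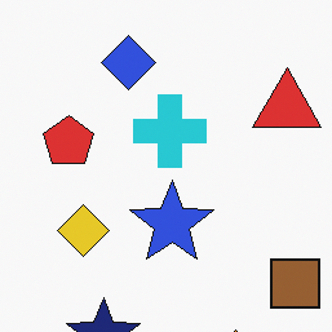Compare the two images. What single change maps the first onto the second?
It was cropped slightly and scaled back up.

The visible shapes are larger and the field of view is narrower; shapes near the original edges may be partly or wholly outside the frame — a crop-and-rescale.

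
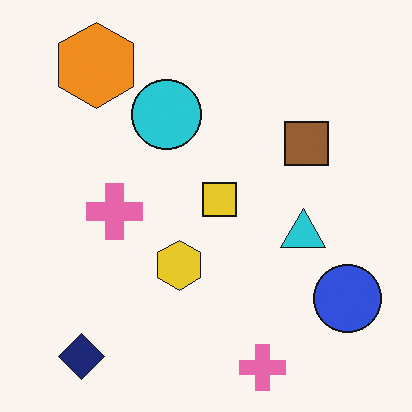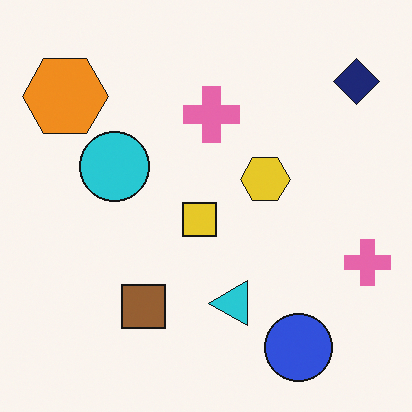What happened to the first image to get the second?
The image was transposed (reflected across the top-left ↔ bottom-right diagonal).

Shapes have swapped their row and column positions — what was in the top-right is now in the bottom-left — a diagonal reflection.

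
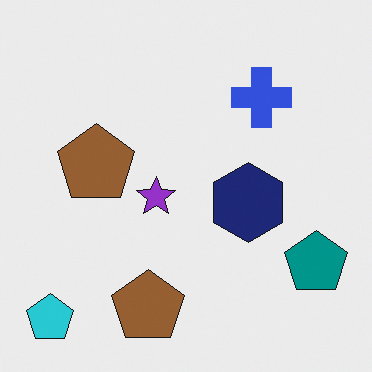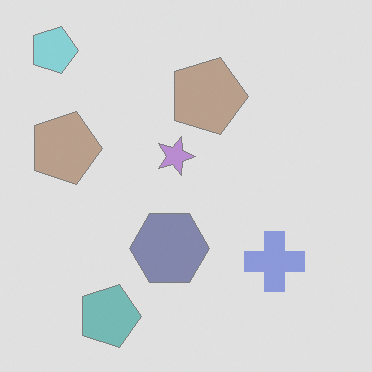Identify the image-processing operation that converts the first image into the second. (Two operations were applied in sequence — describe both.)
The transformation is: rotated 90° clockwise, then washed out (contrast reduced).

The cyan pentagon sits in the bottom-left of the first image and the top-left of the second — consistent with a whole-image 90° clockwise rotation. Tones are pushed toward mid-grey across the whole image — a global contrast change.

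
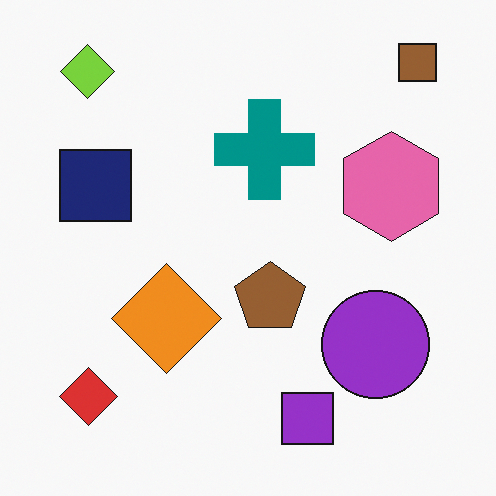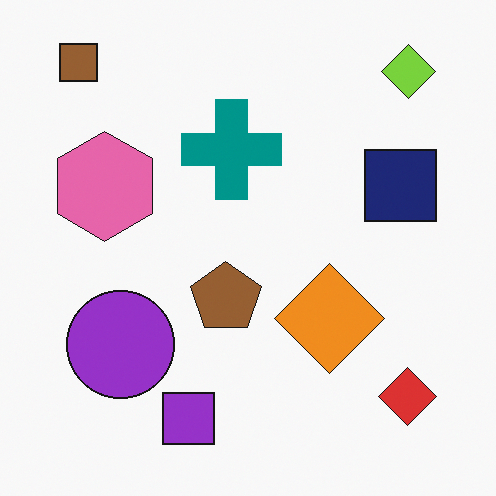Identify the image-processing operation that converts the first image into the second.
The image was flipped horizontally (left ↔ right).

The brown square is in the top-right of the first image and the top-left of the second — shapes on opposite sides of the vertical midline have swapped in a mirror flip.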